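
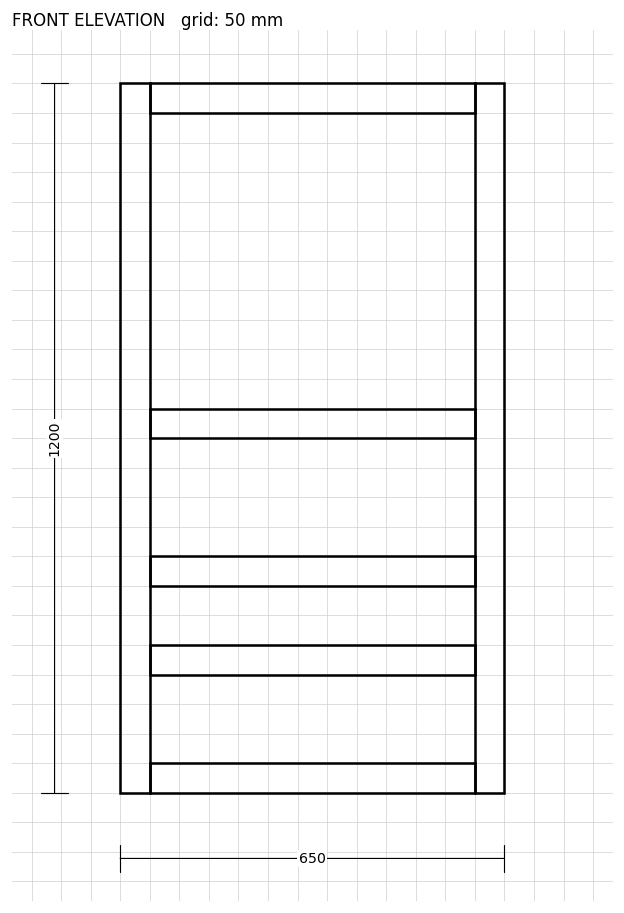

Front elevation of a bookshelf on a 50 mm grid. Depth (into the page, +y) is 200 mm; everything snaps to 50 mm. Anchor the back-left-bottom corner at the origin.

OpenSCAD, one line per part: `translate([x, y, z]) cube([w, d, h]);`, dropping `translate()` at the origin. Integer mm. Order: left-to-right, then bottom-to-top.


cube([50, 200, 1200]);
translate([50, 0, 0]) cube([550, 200, 50]);
translate([50, 0, 200]) cube([550, 200, 50]);
translate([50, 0, 350]) cube([550, 200, 50]);
translate([50, 0, 600]) cube([550, 200, 50]);
translate([50, 0, 1150]) cube([550, 200, 50]);
translate([600, 0, 0]) cube([50, 200, 1200]);


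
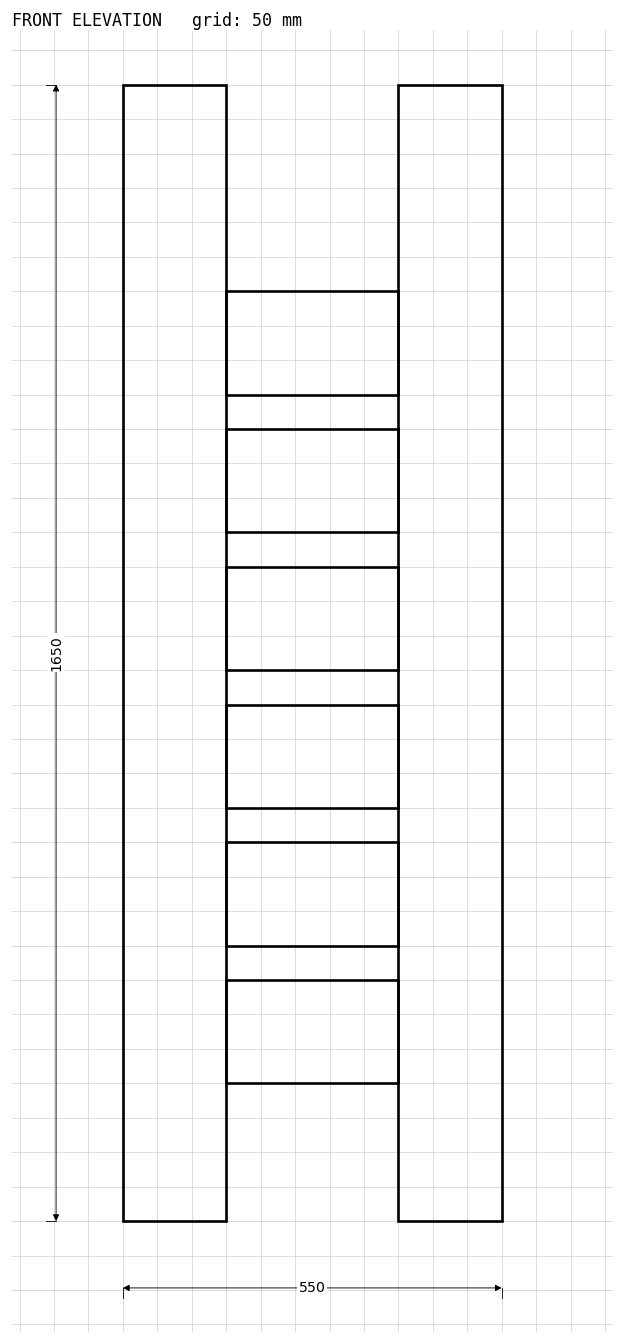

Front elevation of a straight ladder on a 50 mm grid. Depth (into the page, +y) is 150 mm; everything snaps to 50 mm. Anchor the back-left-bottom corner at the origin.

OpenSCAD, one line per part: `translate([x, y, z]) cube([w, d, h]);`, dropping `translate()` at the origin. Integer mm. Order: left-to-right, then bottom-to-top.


cube([150, 150, 1650]);
translate([150, 0, 200]) cube([250, 150, 150]);
translate([150, 0, 400]) cube([250, 150, 150]);
translate([150, 0, 600]) cube([250, 150, 150]);
translate([150, 0, 800]) cube([250, 150, 150]);
translate([150, 0, 1000]) cube([250, 150, 150]);
translate([150, 0, 1200]) cube([250, 150, 150]);
translate([400, 0, 0]) cube([150, 150, 1650]);


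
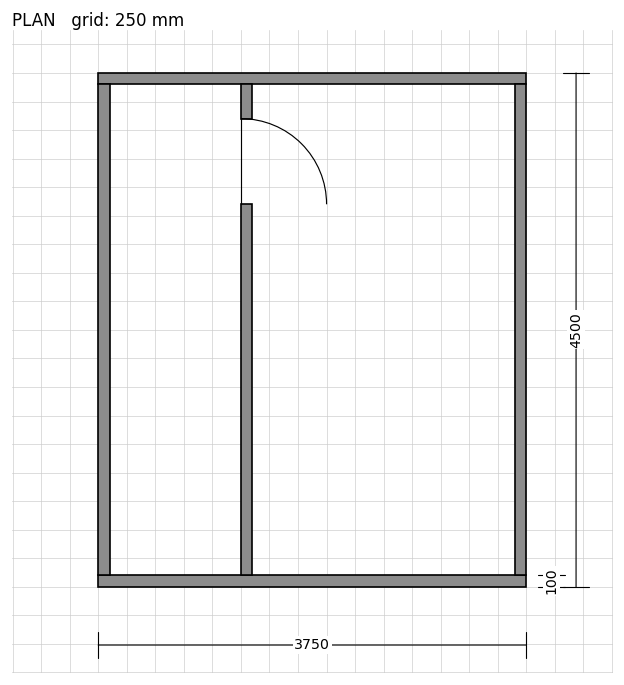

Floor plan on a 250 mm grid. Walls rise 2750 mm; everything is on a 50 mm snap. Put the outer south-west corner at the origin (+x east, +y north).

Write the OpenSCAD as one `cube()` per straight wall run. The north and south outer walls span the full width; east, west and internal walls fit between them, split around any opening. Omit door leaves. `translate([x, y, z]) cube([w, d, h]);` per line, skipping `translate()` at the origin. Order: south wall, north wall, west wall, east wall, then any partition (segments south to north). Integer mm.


cube([3750, 100, 2750]);
translate([0, 4400, 0]) cube([3750, 100, 2750]);
translate([0, 100, 0]) cube([100, 4300, 2750]);
translate([3650, 100, 0]) cube([100, 4300, 2750]);
translate([1250, 100, 0]) cube([100, 3250, 2750]);
translate([1250, 4100, 0]) cube([100, 300, 2750]);


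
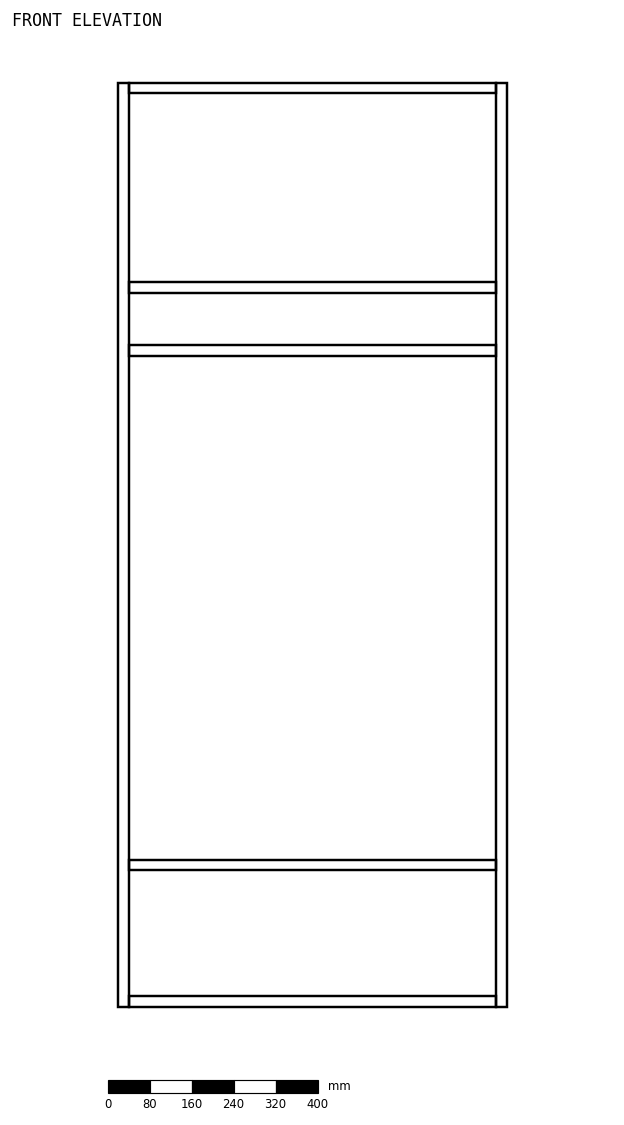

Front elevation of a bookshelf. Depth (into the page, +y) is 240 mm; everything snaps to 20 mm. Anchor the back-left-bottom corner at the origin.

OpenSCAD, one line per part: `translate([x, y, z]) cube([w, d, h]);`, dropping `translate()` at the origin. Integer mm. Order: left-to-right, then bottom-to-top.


cube([20, 240, 1760]);
translate([20, 0, 0]) cube([700, 240, 20]);
translate([20, 0, 260]) cube([700, 240, 20]);
translate([20, 0, 1240]) cube([700, 240, 20]);
translate([20, 0, 1360]) cube([700, 240, 20]);
translate([20, 0, 1740]) cube([700, 240, 20]);
translate([720, 0, 0]) cube([20, 240, 1760]);


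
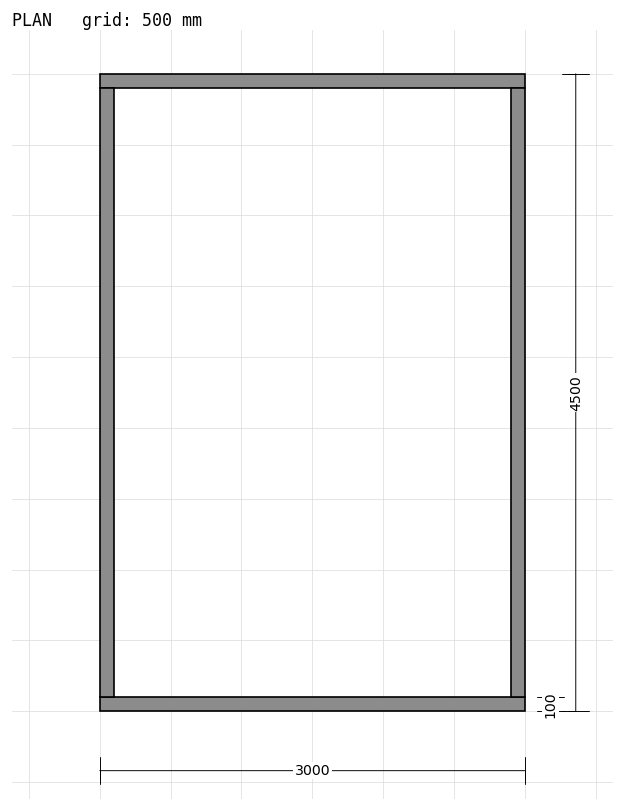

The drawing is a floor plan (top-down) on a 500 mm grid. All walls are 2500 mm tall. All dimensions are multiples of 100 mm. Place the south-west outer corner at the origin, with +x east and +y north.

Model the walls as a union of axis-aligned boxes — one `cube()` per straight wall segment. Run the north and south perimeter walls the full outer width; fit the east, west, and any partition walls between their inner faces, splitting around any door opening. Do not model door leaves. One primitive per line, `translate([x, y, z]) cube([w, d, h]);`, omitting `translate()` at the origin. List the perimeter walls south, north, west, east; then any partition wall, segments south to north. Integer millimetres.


cube([3000, 100, 2500]);
translate([0, 4400, 0]) cube([3000, 100, 2500]);
translate([0, 100, 0]) cube([100, 4300, 2500]);
translate([2900, 100, 0]) cube([100, 4300, 2500]);


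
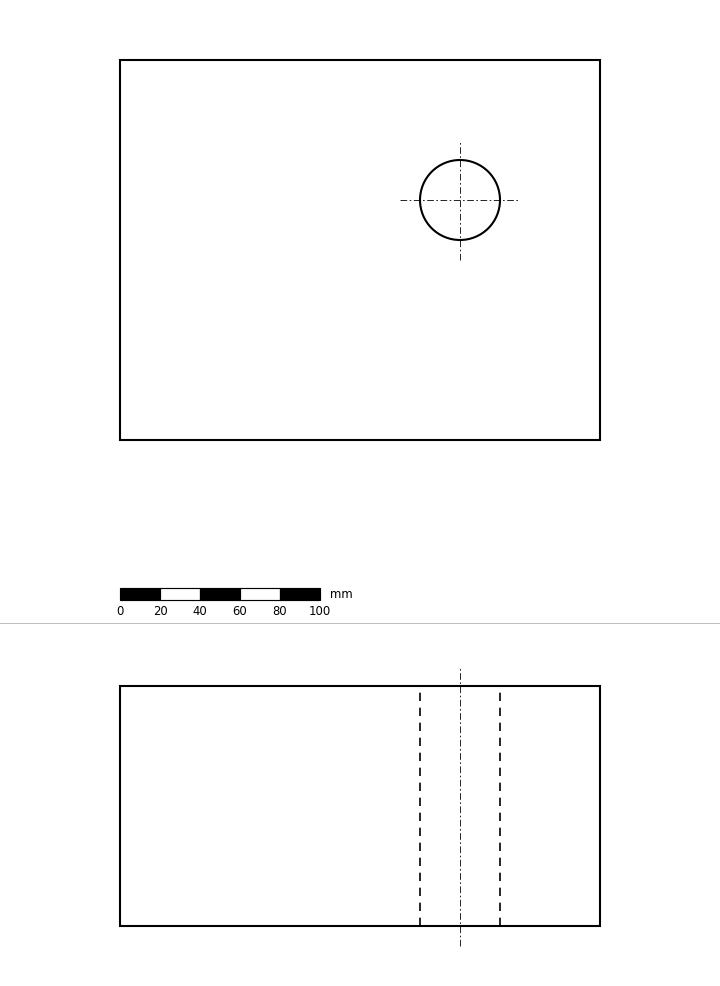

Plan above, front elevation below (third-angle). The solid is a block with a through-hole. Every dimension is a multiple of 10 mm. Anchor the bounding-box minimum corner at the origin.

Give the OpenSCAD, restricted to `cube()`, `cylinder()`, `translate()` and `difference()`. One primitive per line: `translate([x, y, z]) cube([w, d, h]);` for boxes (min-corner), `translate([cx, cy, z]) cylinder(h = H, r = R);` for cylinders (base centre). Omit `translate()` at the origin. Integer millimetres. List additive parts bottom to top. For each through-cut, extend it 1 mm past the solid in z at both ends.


difference() {
  cube([240, 190, 120]);
  translate([170, 120, -1]) cylinder(h = 122, r = 20);
}


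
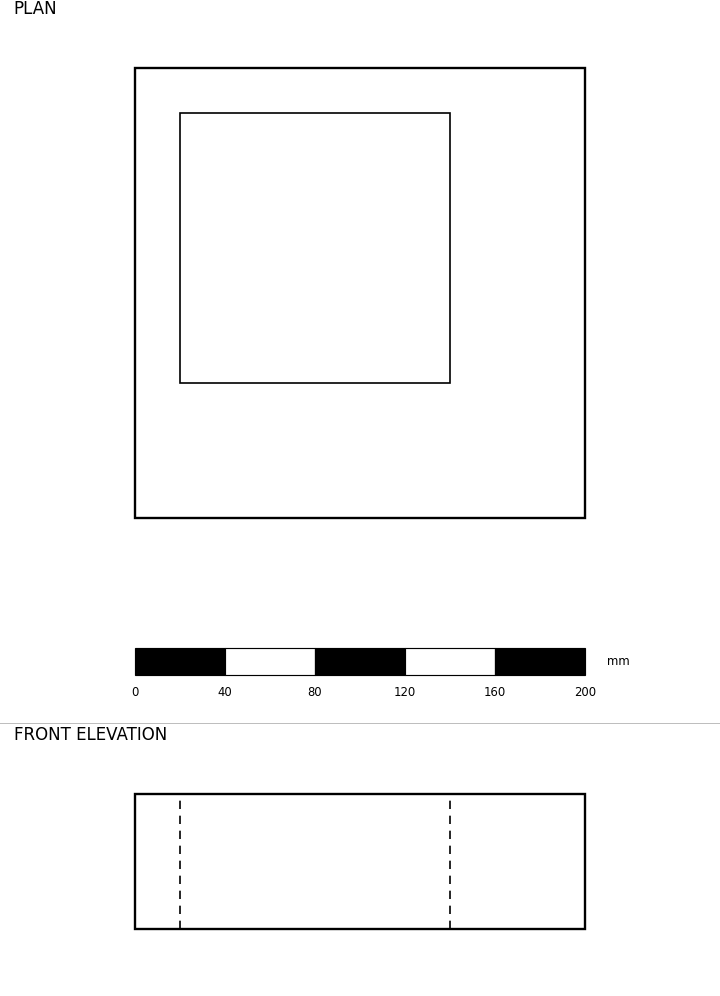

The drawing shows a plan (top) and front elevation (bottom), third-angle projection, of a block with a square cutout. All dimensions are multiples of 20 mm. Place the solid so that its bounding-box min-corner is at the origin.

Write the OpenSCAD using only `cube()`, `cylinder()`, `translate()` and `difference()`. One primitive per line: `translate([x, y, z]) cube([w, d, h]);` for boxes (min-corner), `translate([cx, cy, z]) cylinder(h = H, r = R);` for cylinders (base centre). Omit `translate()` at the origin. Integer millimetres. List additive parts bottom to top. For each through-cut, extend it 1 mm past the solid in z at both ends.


difference() {
  cube([200, 200, 60]);
  translate([20, 60, -1]) cube([120, 120, 62]);
}


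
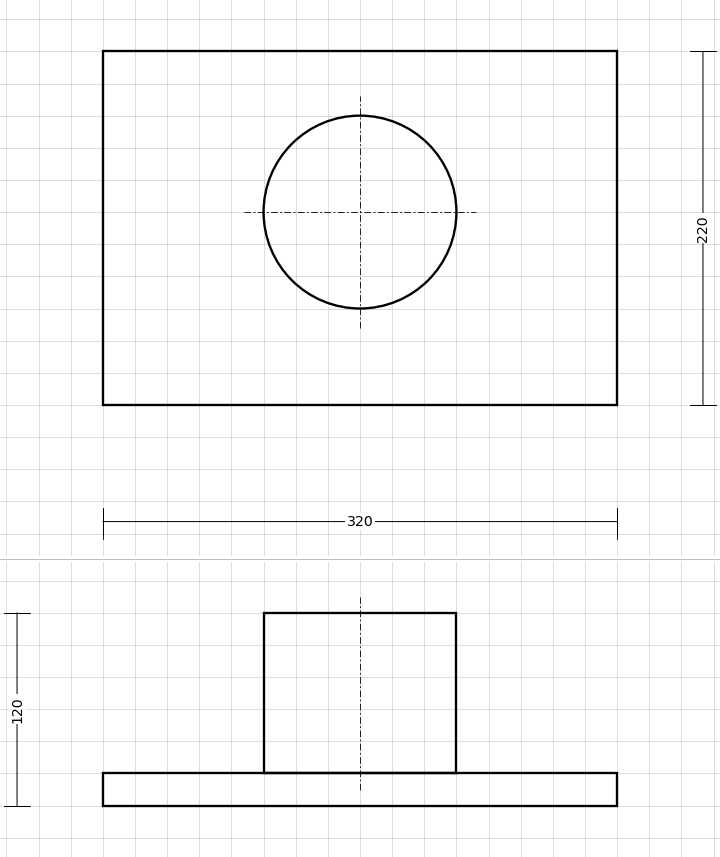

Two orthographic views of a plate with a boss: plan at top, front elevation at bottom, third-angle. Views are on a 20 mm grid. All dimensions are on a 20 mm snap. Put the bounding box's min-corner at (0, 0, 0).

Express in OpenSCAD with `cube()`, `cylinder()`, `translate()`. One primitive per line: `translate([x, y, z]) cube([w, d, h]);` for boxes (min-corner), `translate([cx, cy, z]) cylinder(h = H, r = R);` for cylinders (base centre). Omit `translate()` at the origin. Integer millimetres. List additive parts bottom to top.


cube([320, 220, 20]);
translate([160, 120, 20]) cylinder(h = 100, r = 60);


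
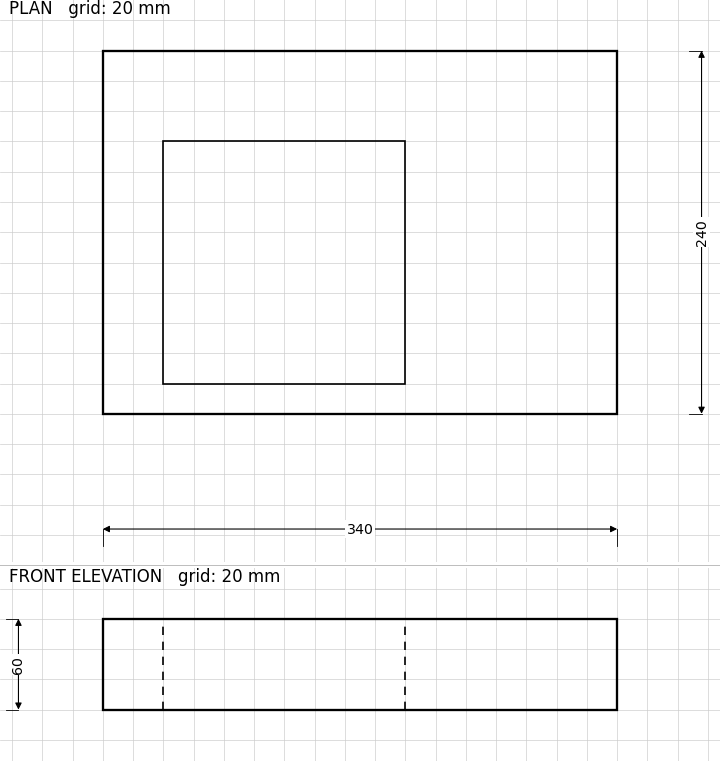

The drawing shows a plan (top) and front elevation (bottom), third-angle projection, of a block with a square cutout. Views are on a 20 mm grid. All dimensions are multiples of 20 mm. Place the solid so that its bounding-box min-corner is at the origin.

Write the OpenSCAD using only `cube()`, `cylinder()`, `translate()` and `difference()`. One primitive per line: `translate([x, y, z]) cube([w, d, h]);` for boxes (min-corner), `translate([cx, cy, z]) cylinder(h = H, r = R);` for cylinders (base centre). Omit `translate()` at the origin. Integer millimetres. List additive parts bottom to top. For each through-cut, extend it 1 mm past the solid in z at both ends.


difference() {
  cube([340, 240, 60]);
  translate([40, 20, -1]) cube([160, 160, 62]);
}


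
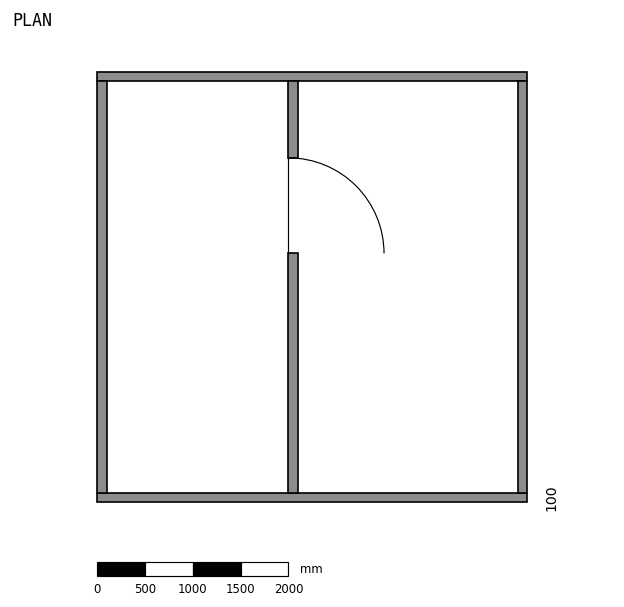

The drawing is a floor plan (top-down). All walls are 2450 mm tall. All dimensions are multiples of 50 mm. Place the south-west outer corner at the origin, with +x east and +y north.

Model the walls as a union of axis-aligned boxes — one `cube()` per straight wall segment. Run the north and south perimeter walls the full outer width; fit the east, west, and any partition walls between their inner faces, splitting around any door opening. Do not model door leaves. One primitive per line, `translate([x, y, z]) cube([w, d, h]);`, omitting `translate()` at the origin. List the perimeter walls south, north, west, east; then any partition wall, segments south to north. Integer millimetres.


cube([4500, 100, 2450]);
translate([0, 4400, 0]) cube([4500, 100, 2450]);
translate([0, 100, 0]) cube([100, 4300, 2450]);
translate([4400, 100, 0]) cube([100, 4300, 2450]);
translate([2000, 100, 0]) cube([100, 2500, 2450]);
translate([2000, 3600, 0]) cube([100, 800, 2450]);


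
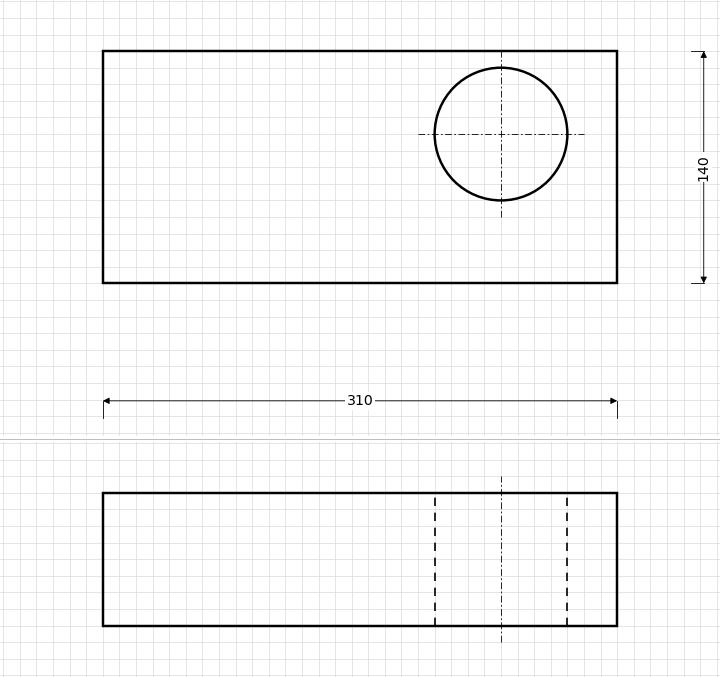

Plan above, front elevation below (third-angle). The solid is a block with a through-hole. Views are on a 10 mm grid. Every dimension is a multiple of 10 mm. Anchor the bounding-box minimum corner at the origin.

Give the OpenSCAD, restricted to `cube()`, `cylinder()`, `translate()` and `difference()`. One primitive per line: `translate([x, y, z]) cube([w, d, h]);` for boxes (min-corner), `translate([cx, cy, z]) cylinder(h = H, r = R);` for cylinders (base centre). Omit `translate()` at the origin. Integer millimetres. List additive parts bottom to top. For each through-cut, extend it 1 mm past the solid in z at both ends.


difference() {
  cube([310, 140, 80]);
  translate([240, 90, -1]) cylinder(h = 82, r = 40);
}


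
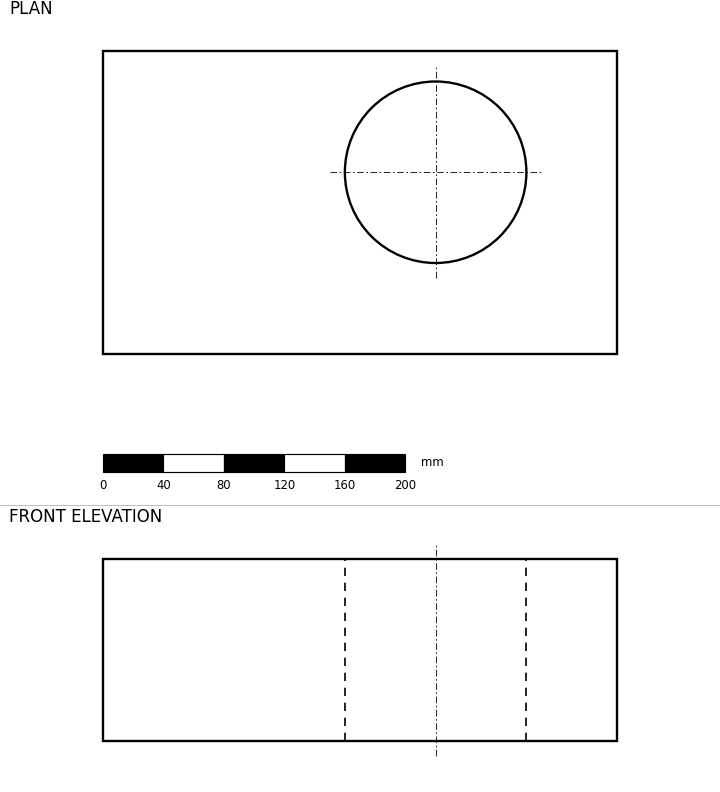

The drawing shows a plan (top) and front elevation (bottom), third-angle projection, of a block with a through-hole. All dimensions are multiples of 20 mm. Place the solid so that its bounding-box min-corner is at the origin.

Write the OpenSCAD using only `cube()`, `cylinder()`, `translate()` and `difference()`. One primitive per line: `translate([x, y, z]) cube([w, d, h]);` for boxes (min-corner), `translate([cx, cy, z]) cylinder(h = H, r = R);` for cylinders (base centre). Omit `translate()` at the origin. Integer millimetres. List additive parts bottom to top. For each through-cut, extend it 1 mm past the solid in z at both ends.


difference() {
  cube([340, 200, 120]);
  translate([220, 120, -1]) cylinder(h = 122, r = 60);
}


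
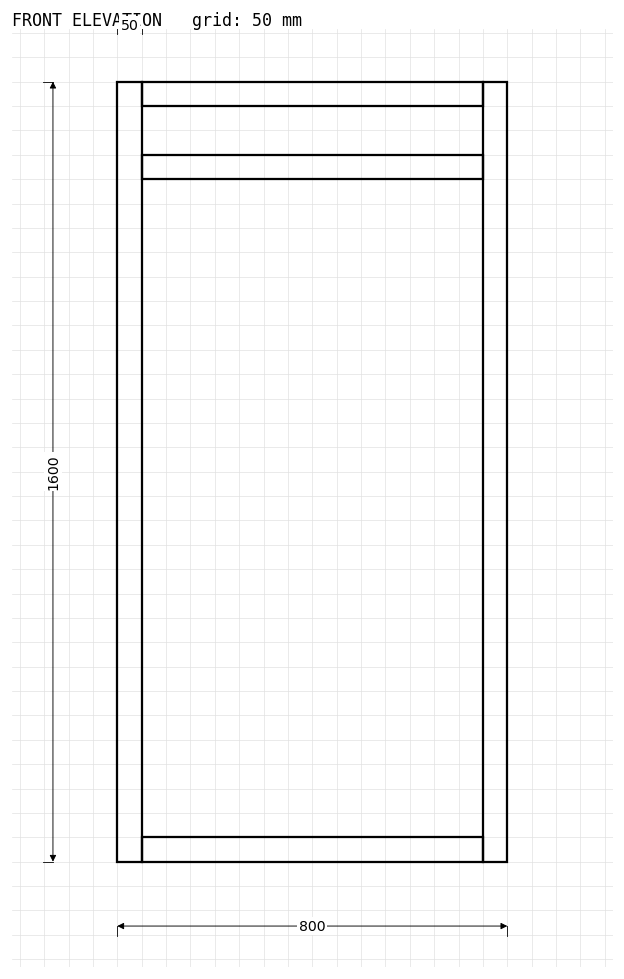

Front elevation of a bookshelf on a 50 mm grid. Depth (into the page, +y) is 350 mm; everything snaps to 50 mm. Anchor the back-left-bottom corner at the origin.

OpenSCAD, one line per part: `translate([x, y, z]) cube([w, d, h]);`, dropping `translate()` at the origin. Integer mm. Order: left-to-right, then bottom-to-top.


cube([50, 350, 1600]);
translate([50, 0, 0]) cube([700, 350, 50]);
translate([50, 0, 1400]) cube([700, 350, 50]);
translate([50, 0, 1550]) cube([700, 350, 50]);
translate([750, 0, 0]) cube([50, 350, 1600]);


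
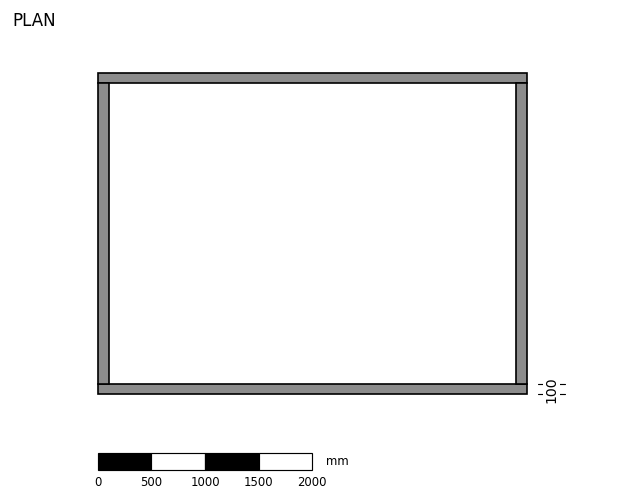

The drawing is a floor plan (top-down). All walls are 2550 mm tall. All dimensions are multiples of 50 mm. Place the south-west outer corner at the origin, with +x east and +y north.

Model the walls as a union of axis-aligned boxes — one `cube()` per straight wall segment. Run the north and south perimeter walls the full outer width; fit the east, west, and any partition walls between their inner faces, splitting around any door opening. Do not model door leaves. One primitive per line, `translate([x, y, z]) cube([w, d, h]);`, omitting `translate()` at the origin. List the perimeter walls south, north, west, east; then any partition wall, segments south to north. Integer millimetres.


cube([4000, 100, 2550]);
translate([0, 2900, 0]) cube([4000, 100, 2550]);
translate([0, 100, 0]) cube([100, 2800, 2550]);
translate([3900, 100, 0]) cube([100, 2800, 2550]);


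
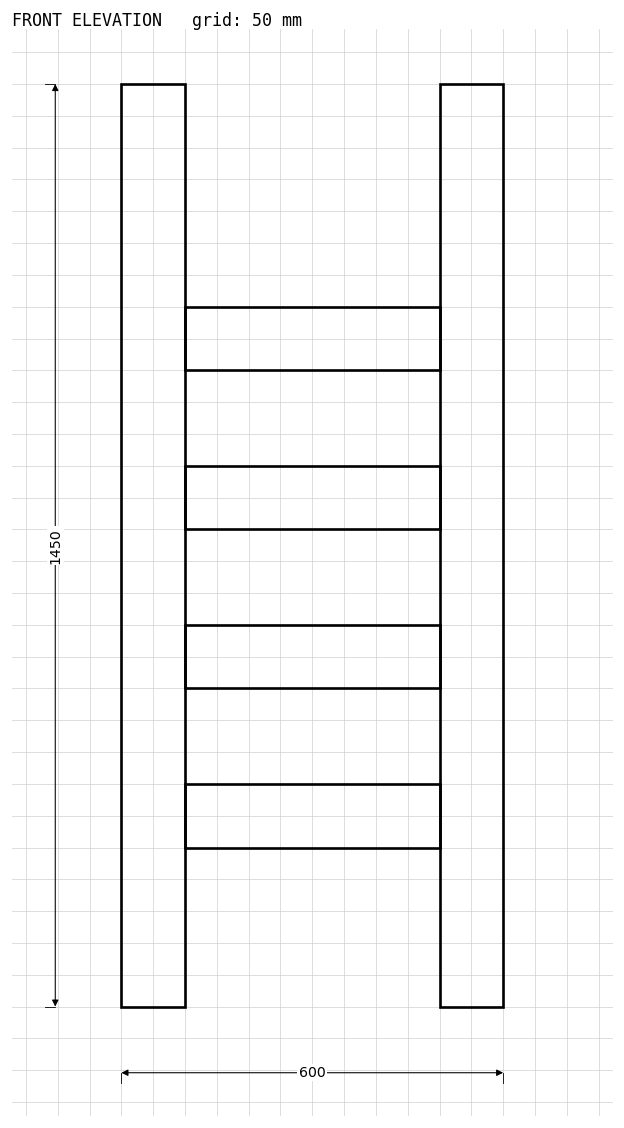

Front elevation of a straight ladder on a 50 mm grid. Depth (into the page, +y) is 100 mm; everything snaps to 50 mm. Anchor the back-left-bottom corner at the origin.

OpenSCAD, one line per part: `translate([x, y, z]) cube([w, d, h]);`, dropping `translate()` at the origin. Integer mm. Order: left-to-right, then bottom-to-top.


cube([100, 100, 1450]);
translate([100, 0, 250]) cube([400, 100, 100]);
translate([100, 0, 500]) cube([400, 100, 100]);
translate([100, 0, 750]) cube([400, 100, 100]);
translate([100, 0, 1000]) cube([400, 100, 100]);
translate([500, 0, 0]) cube([100, 100, 1450]);


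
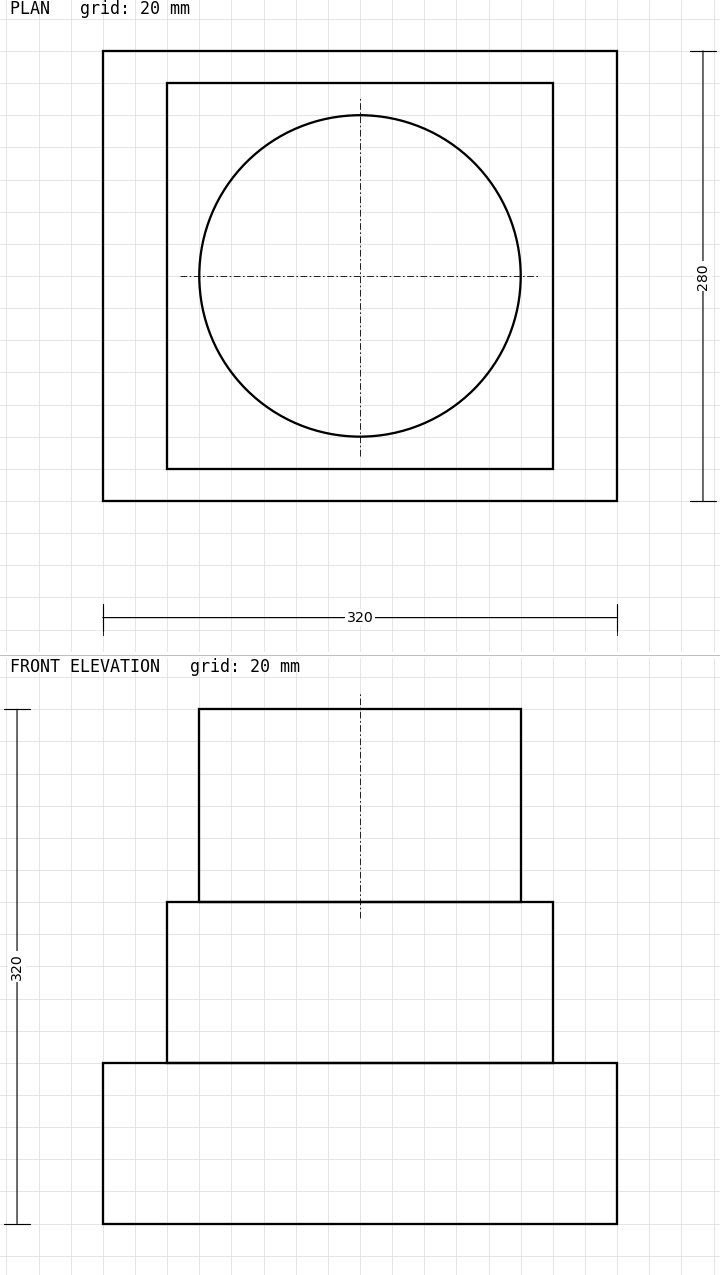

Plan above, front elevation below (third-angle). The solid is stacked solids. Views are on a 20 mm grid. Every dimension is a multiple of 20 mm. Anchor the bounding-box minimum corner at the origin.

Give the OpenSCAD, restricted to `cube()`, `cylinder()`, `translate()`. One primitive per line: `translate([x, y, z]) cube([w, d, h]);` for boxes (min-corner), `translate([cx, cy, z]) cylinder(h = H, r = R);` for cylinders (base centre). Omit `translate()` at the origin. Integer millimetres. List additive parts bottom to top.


cube([320, 280, 100]);
translate([40, 20, 100]) cube([240, 240, 100]);
translate([160, 140, 200]) cylinder(h = 120, r = 100);


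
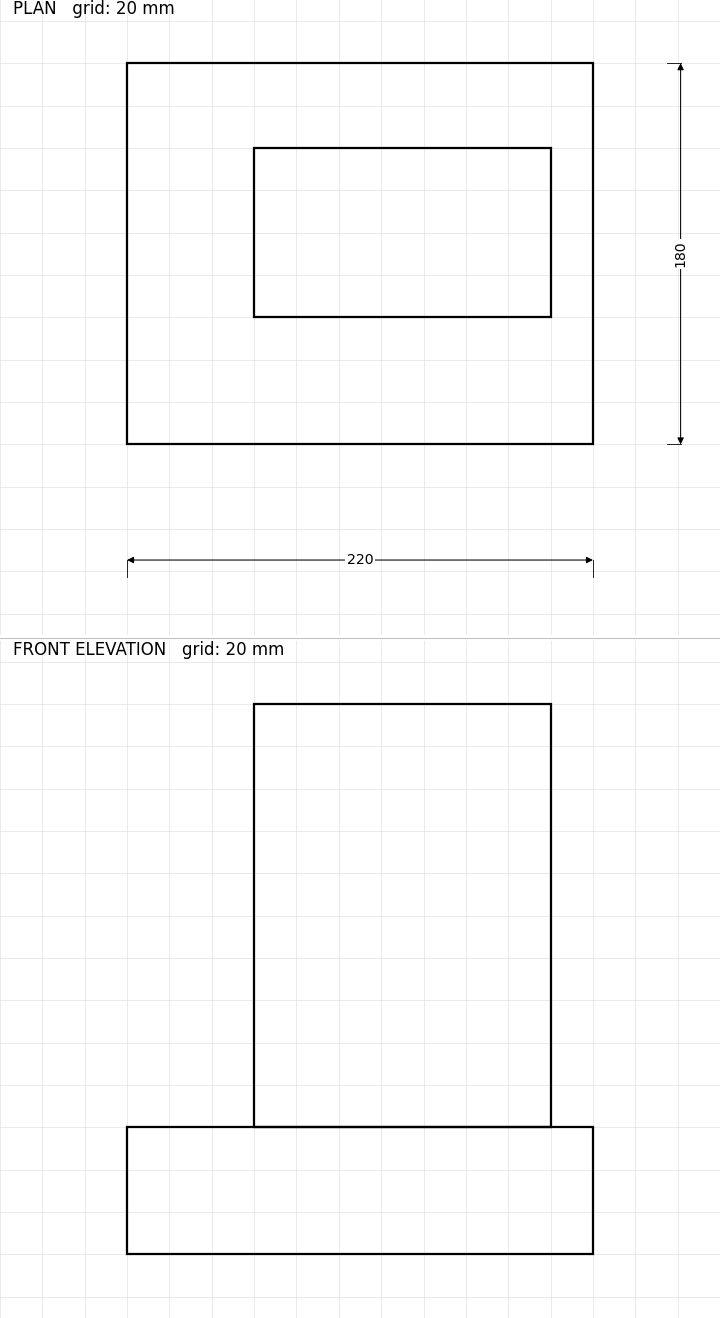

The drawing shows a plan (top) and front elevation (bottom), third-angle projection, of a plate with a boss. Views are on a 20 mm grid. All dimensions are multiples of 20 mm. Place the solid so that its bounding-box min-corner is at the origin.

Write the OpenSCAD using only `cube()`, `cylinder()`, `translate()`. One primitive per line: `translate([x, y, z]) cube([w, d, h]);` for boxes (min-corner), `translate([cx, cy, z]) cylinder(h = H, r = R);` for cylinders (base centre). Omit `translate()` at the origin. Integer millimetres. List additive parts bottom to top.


cube([220, 180, 60]);
translate([60, 60, 60]) cube([140, 80, 200]);


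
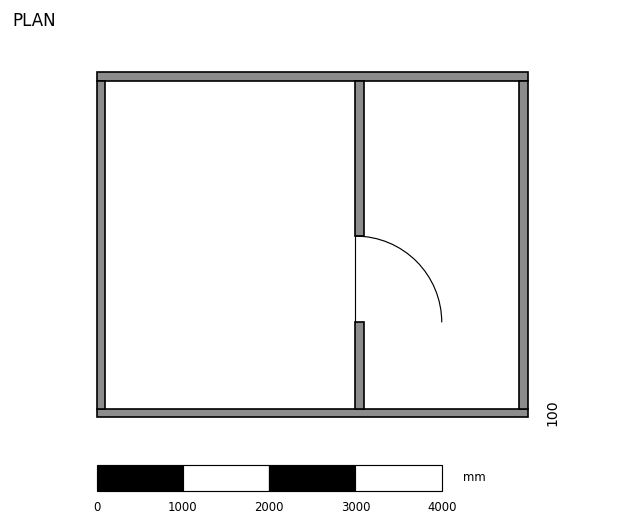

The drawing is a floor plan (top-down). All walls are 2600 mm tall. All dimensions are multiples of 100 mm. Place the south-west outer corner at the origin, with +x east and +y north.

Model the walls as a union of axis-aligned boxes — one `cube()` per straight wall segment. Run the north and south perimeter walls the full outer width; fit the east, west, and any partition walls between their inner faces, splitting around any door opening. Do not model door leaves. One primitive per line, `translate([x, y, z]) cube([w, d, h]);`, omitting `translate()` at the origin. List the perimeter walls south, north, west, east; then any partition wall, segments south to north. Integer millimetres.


cube([5000, 100, 2600]);
translate([0, 3900, 0]) cube([5000, 100, 2600]);
translate([0, 100, 0]) cube([100, 3800, 2600]);
translate([4900, 100, 0]) cube([100, 3800, 2600]);
translate([3000, 100, 0]) cube([100, 1000, 2600]);
translate([3000, 2100, 0]) cube([100, 1800, 2600]);


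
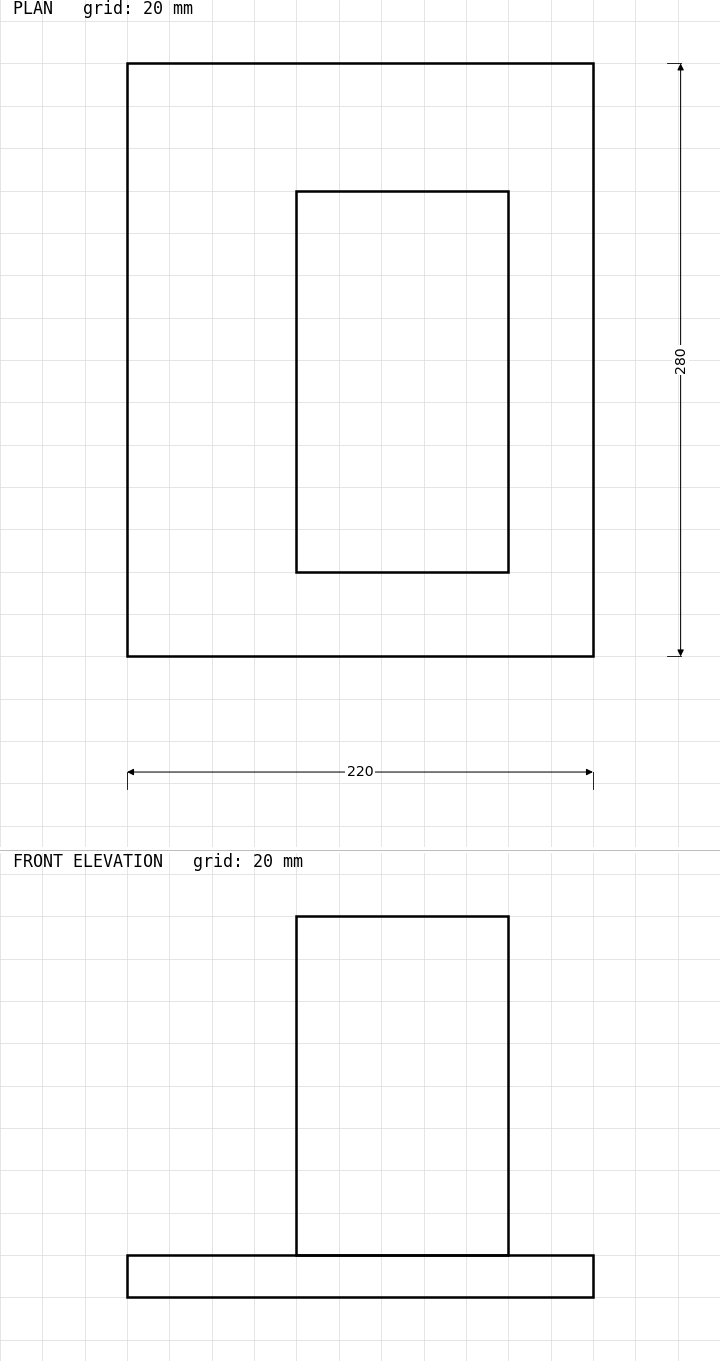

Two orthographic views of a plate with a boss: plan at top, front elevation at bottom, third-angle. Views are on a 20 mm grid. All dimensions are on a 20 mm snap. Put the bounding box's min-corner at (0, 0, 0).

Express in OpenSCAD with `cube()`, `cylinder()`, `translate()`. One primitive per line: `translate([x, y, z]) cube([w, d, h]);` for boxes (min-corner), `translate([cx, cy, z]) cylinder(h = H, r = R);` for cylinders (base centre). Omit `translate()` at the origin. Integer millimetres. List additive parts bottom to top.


cube([220, 280, 20]);
translate([80, 40, 20]) cube([100, 180, 160]);


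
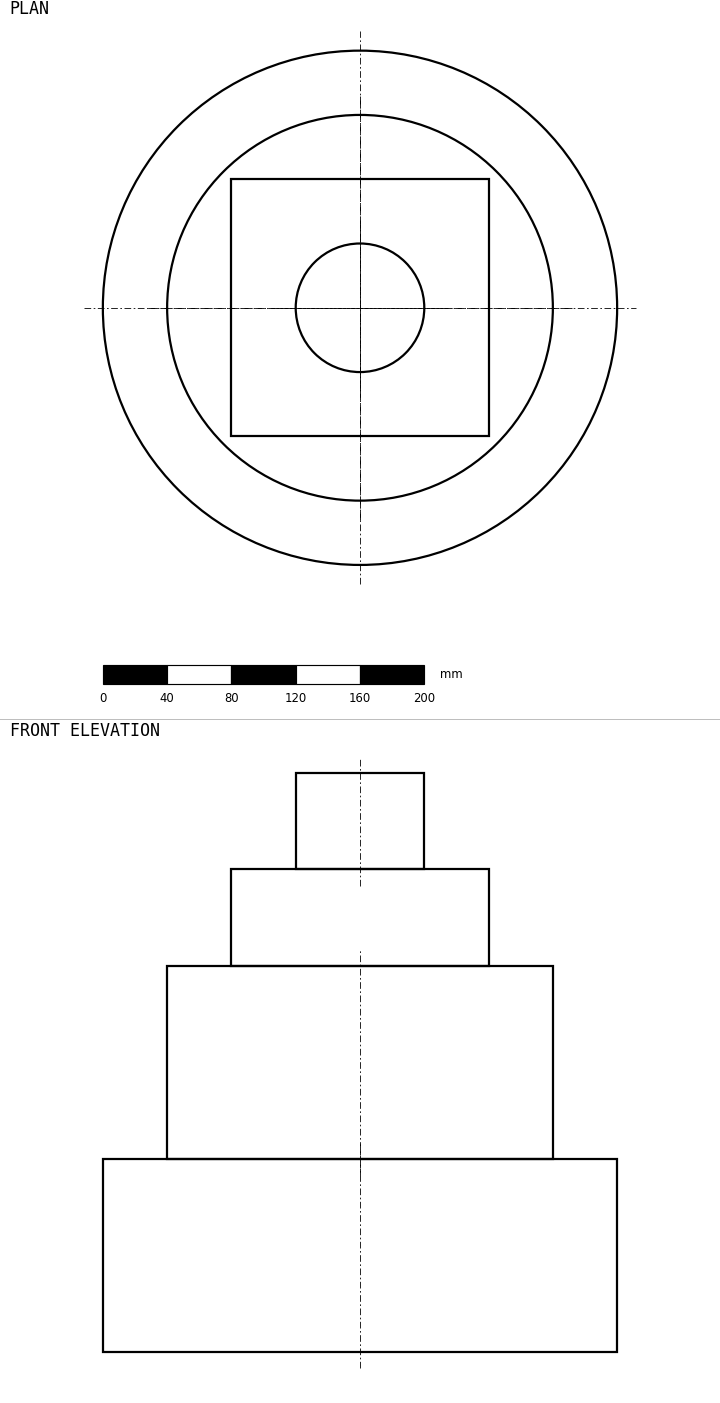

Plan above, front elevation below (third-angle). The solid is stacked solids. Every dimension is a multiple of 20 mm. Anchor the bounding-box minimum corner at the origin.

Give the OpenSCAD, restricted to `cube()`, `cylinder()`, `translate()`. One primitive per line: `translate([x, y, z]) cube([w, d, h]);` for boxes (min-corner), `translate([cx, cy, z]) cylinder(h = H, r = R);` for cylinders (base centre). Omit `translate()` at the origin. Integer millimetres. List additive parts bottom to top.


translate([160, 160, 0]) cylinder(h = 120, r = 160);
translate([160, 160, 120]) cylinder(h = 120, r = 120);
translate([80, 80, 240]) cube([160, 160, 60]);
translate([160, 160, 300]) cylinder(h = 60, r = 40);


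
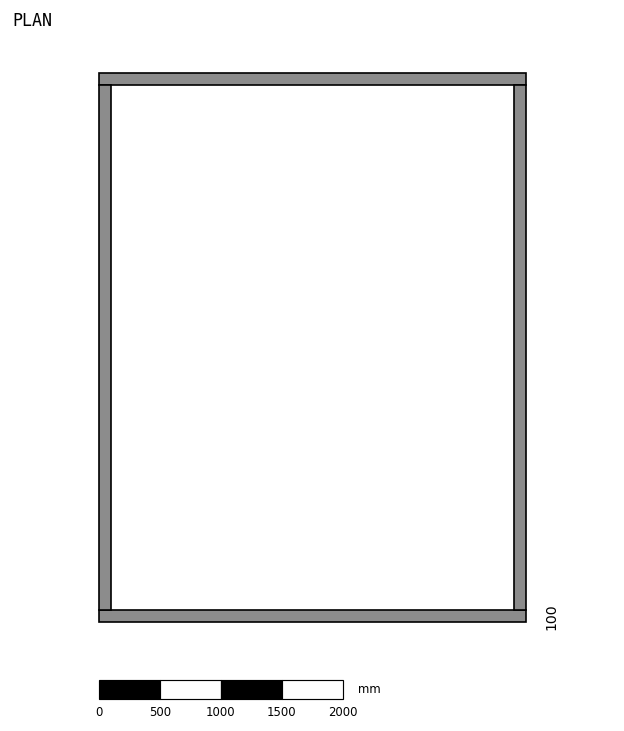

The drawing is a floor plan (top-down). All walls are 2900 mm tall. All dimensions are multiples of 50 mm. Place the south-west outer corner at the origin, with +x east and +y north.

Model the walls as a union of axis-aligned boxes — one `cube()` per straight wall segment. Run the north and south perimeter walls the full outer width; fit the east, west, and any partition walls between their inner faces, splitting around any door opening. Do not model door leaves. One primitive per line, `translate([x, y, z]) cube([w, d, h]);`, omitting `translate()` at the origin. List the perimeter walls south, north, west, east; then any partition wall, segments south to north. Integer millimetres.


cube([3500, 100, 2900]);
translate([0, 4400, 0]) cube([3500, 100, 2900]);
translate([0, 100, 0]) cube([100, 4300, 2900]);
translate([3400, 100, 0]) cube([100, 4300, 2900]);


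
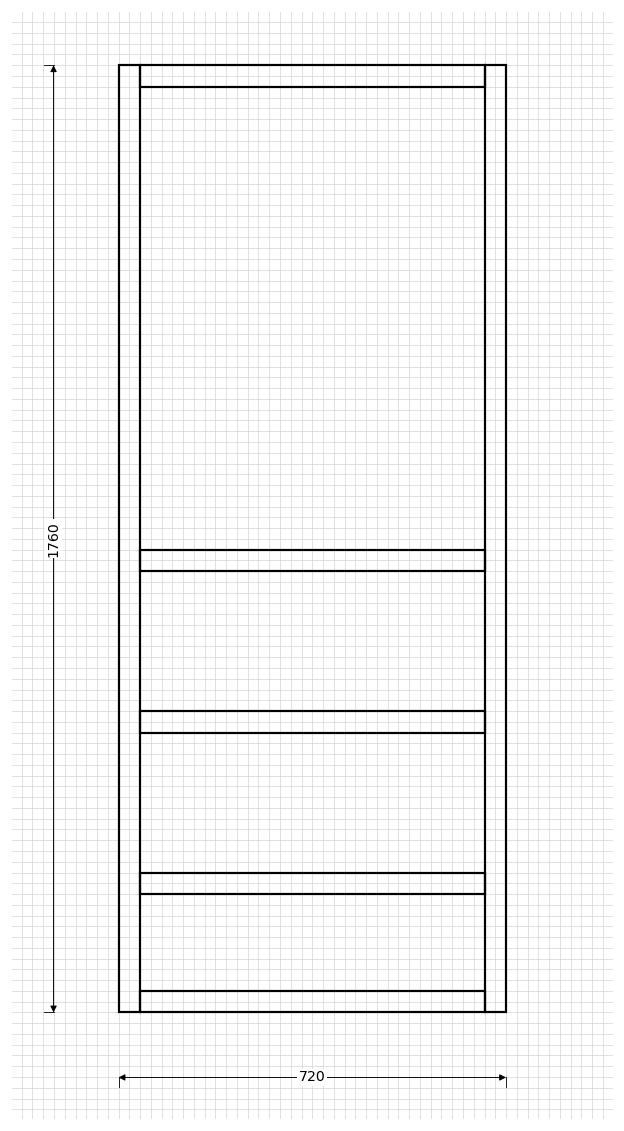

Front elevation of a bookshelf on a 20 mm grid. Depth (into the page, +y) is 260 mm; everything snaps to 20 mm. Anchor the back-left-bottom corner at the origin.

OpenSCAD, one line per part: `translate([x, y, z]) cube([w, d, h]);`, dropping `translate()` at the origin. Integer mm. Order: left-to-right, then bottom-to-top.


cube([40, 260, 1760]);
translate([40, 0, 0]) cube([640, 260, 40]);
translate([40, 0, 220]) cube([640, 260, 40]);
translate([40, 0, 520]) cube([640, 260, 40]);
translate([40, 0, 820]) cube([640, 260, 40]);
translate([40, 0, 1720]) cube([640, 260, 40]);
translate([680, 0, 0]) cube([40, 260, 1760]);


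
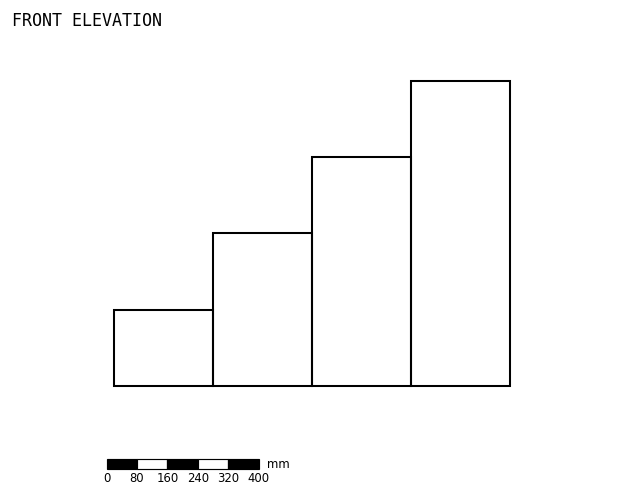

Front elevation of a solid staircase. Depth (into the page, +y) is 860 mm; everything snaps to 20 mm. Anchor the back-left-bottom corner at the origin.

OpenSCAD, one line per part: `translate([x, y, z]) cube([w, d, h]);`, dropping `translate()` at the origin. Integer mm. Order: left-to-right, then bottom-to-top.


cube([260, 860, 200]);
translate([260, 0, 0]) cube([260, 860, 400]);
translate([520, 0, 0]) cube([260, 860, 600]);
translate([780, 0, 0]) cube([260, 860, 800]);


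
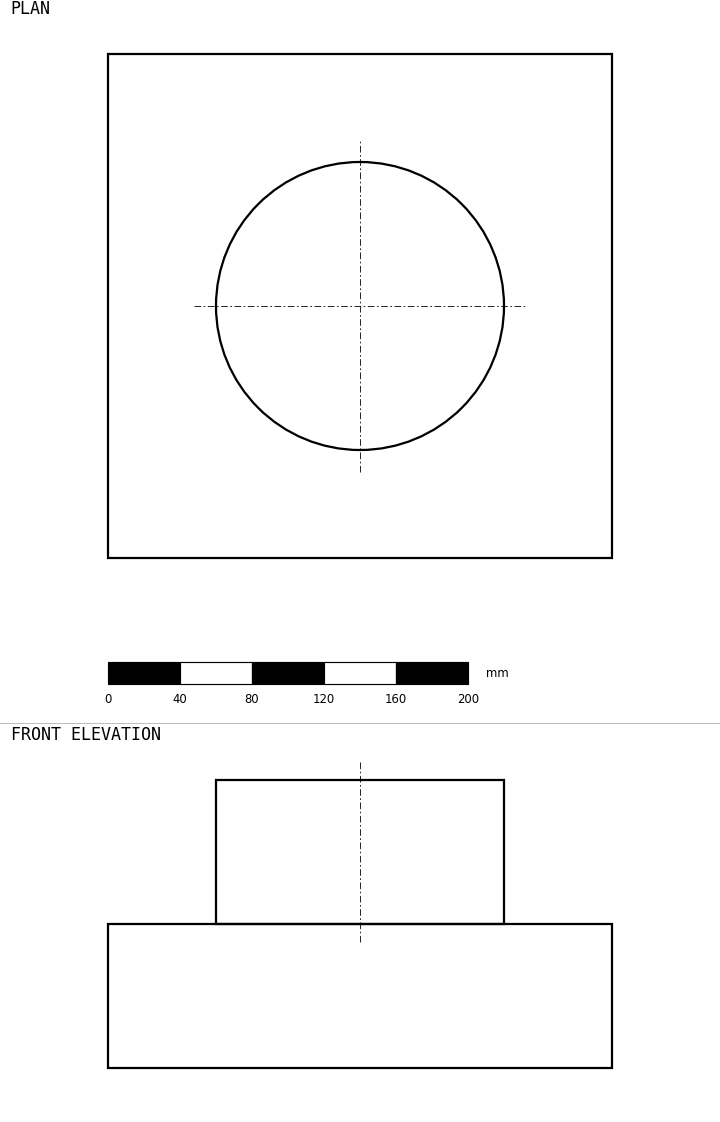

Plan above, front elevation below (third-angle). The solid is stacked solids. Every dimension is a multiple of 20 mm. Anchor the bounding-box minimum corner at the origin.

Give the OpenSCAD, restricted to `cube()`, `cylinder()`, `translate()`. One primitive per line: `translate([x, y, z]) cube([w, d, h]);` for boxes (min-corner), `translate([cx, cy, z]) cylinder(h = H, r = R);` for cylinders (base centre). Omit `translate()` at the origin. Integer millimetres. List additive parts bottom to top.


cube([280, 280, 80]);
translate([140, 140, 80]) cylinder(h = 80, r = 80);


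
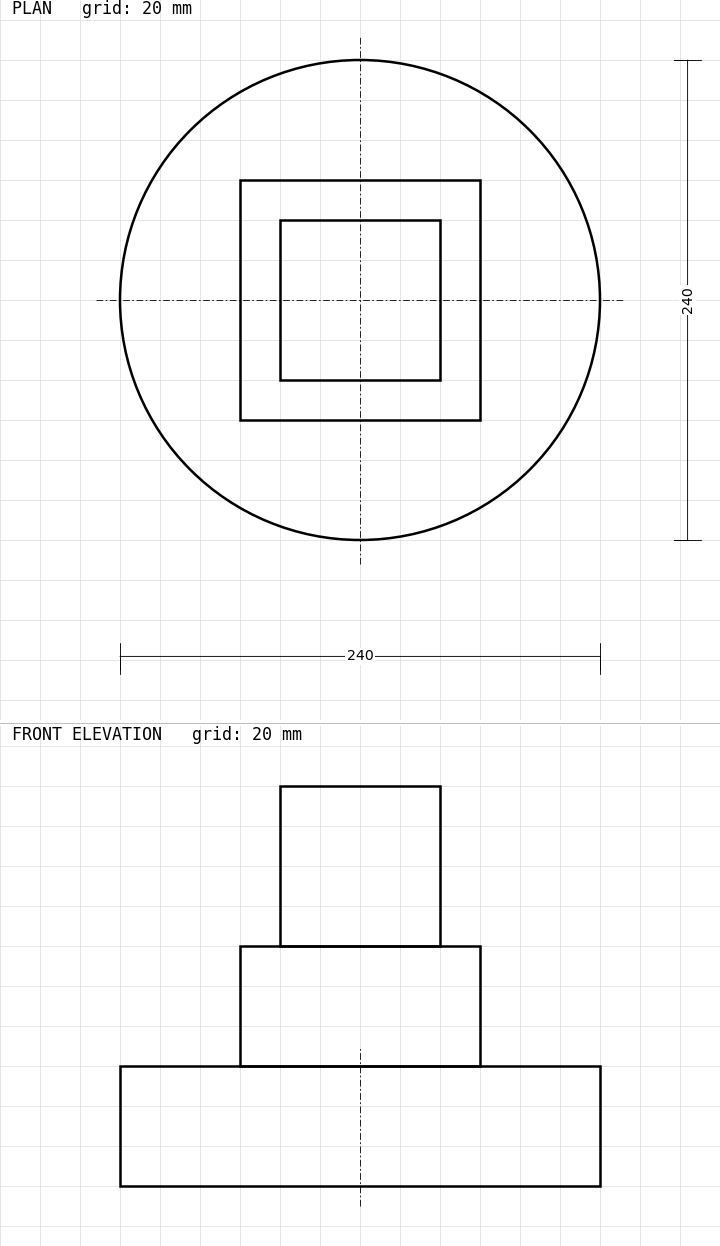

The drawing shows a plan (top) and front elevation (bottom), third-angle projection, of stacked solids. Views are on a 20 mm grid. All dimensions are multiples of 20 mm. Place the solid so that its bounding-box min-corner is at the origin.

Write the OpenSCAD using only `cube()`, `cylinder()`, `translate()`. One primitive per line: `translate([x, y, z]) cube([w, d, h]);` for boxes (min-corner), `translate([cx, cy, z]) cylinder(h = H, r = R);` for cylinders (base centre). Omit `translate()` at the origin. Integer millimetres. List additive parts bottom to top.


translate([120, 120, 0]) cylinder(h = 60, r = 120);
translate([60, 60, 60]) cube([120, 120, 60]);
translate([80, 80, 120]) cube([80, 80, 80]);


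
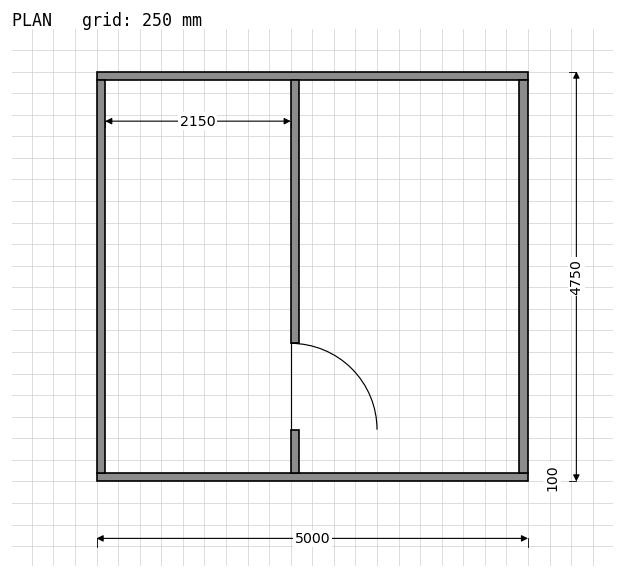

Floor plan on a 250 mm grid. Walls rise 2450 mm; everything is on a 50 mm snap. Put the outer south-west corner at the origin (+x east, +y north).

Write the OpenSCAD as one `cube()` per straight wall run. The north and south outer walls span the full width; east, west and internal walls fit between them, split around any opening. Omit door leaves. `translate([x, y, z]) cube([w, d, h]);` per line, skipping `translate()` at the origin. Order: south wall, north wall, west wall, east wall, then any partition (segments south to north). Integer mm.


cube([5000, 100, 2450]);
translate([0, 4650, 0]) cube([5000, 100, 2450]);
translate([0, 100, 0]) cube([100, 4550, 2450]);
translate([4900, 100, 0]) cube([100, 4550, 2450]);
translate([2250, 100, 0]) cube([100, 500, 2450]);
translate([2250, 1600, 0]) cube([100, 3050, 2450]);


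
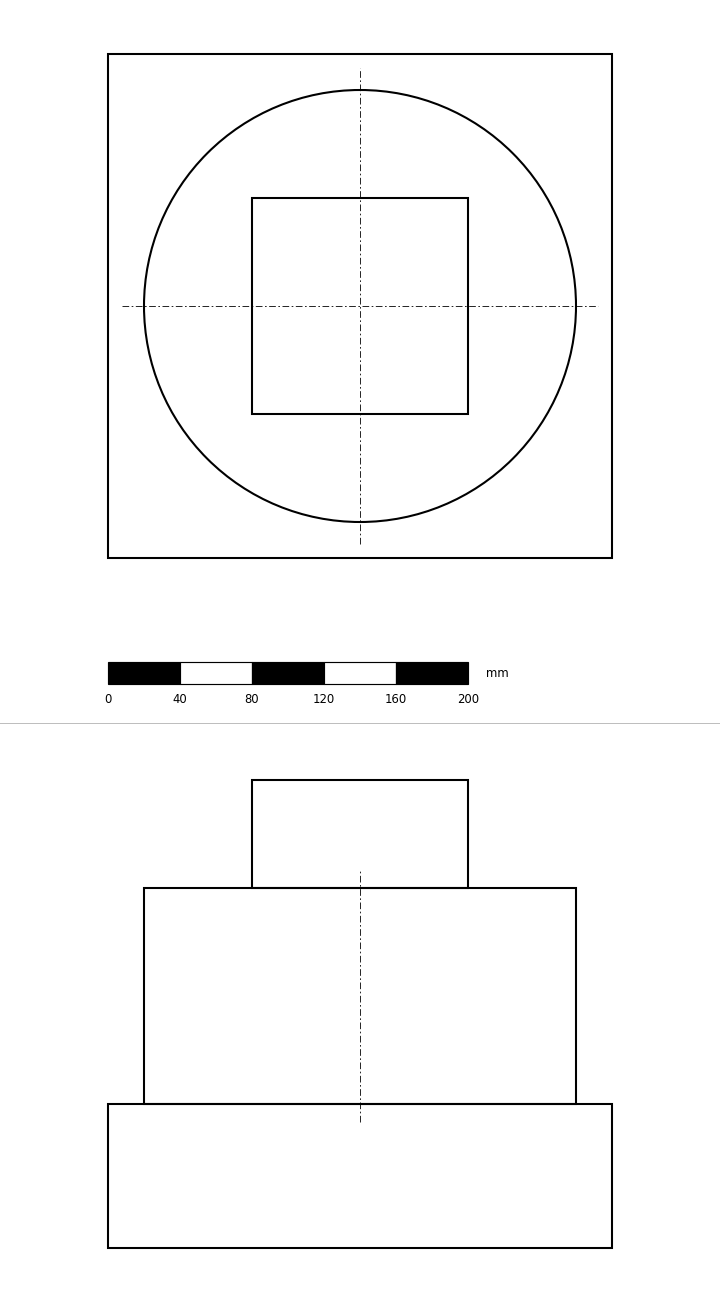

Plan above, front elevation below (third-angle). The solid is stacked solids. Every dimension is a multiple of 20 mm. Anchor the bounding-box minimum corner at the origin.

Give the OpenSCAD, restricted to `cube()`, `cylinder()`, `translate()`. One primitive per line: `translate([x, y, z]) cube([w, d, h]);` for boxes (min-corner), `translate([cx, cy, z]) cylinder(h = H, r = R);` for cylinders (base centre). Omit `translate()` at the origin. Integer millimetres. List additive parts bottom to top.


cube([280, 280, 80]);
translate([140, 140, 80]) cylinder(h = 120, r = 120);
translate([80, 80, 200]) cube([120, 120, 60]);


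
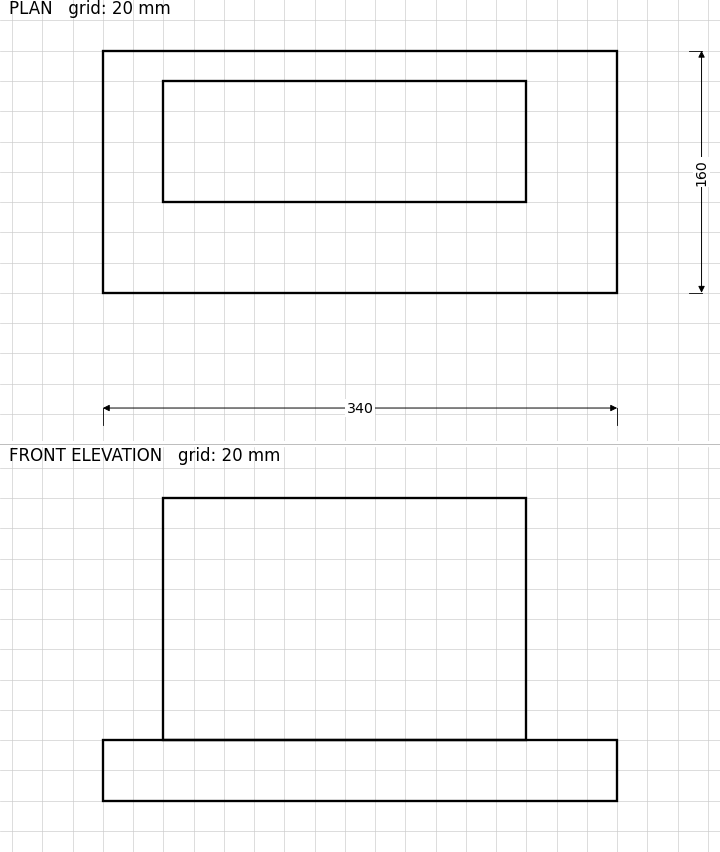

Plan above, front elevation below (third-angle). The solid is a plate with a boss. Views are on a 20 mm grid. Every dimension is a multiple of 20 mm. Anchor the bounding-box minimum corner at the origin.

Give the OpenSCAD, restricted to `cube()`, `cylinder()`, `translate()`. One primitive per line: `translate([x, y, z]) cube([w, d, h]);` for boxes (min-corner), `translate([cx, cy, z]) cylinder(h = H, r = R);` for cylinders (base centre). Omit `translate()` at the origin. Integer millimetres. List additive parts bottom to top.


cube([340, 160, 40]);
translate([40, 60, 40]) cube([240, 80, 160]);


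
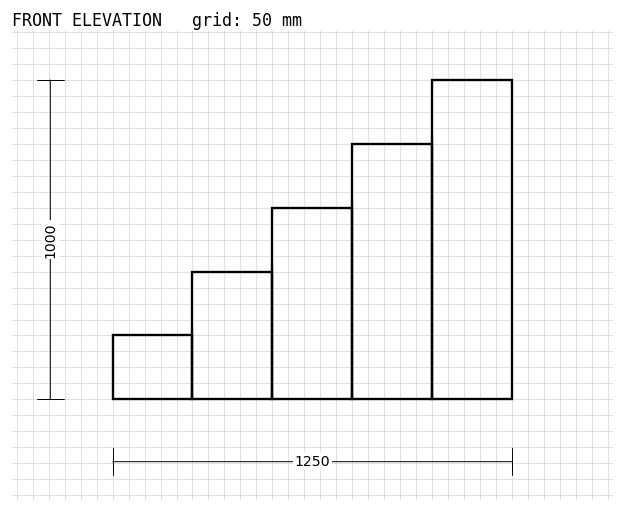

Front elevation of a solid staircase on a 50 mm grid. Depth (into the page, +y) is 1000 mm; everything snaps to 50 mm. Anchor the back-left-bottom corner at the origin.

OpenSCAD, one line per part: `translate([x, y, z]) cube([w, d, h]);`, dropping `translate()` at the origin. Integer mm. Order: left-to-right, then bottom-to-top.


cube([250, 1000, 200]);
translate([250, 0, 0]) cube([250, 1000, 400]);
translate([500, 0, 0]) cube([250, 1000, 600]);
translate([750, 0, 0]) cube([250, 1000, 800]);
translate([1000, 0, 0]) cube([250, 1000, 1000]);


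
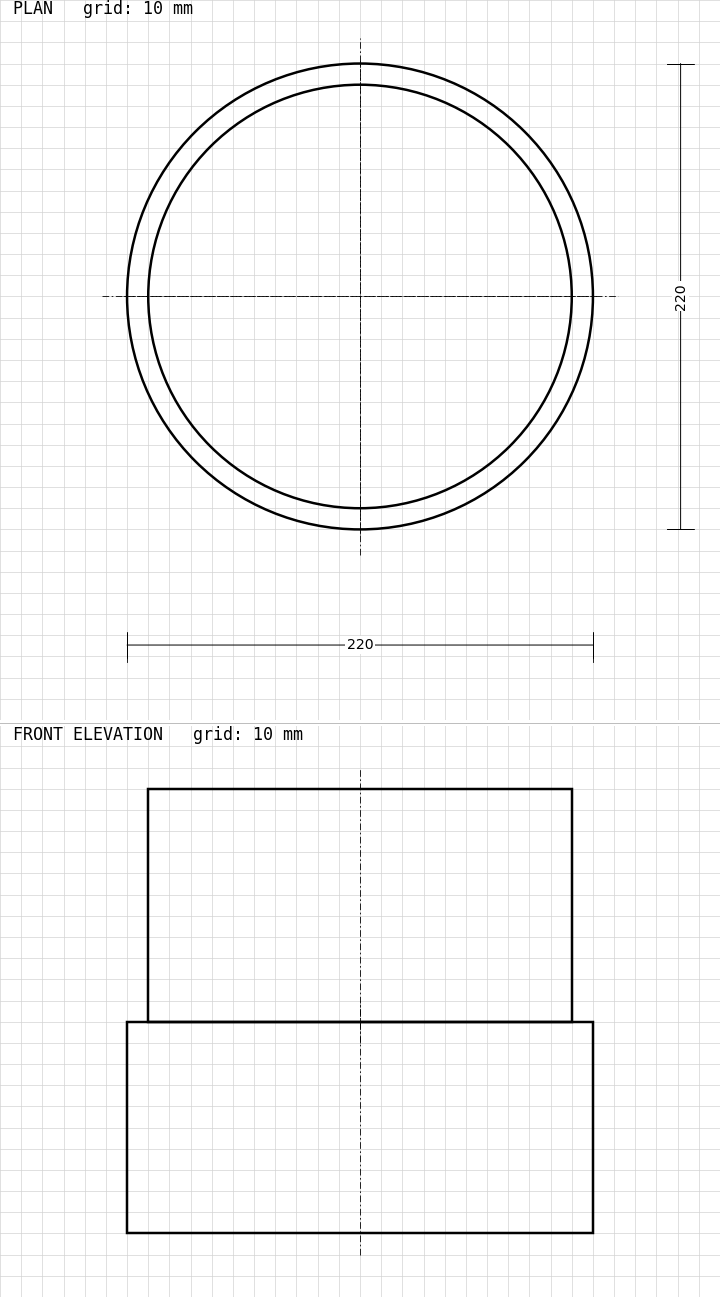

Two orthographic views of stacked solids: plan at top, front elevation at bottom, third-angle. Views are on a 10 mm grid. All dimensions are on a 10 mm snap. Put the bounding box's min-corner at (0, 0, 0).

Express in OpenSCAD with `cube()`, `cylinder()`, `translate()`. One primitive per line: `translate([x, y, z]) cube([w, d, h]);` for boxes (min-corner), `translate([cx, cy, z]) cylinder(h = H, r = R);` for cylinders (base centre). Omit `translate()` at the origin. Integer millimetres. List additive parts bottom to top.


translate([110, 110, 0]) cylinder(h = 100, r = 110);
translate([110, 110, 100]) cylinder(h = 110, r = 100);


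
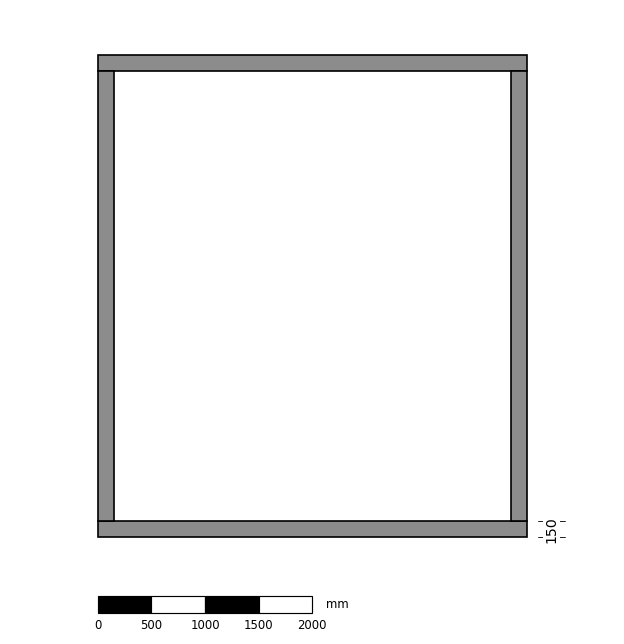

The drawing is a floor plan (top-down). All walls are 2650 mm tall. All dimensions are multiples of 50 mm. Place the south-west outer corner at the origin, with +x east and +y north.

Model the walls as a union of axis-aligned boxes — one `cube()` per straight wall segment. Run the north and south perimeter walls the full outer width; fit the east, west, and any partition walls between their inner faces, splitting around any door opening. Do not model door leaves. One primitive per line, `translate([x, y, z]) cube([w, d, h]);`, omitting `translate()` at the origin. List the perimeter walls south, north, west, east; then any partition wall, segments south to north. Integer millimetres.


cube([4000, 150, 2650]);
translate([0, 4350, 0]) cube([4000, 150, 2650]);
translate([0, 150, 0]) cube([150, 4200, 2650]);
translate([3850, 150, 0]) cube([150, 4200, 2650]);


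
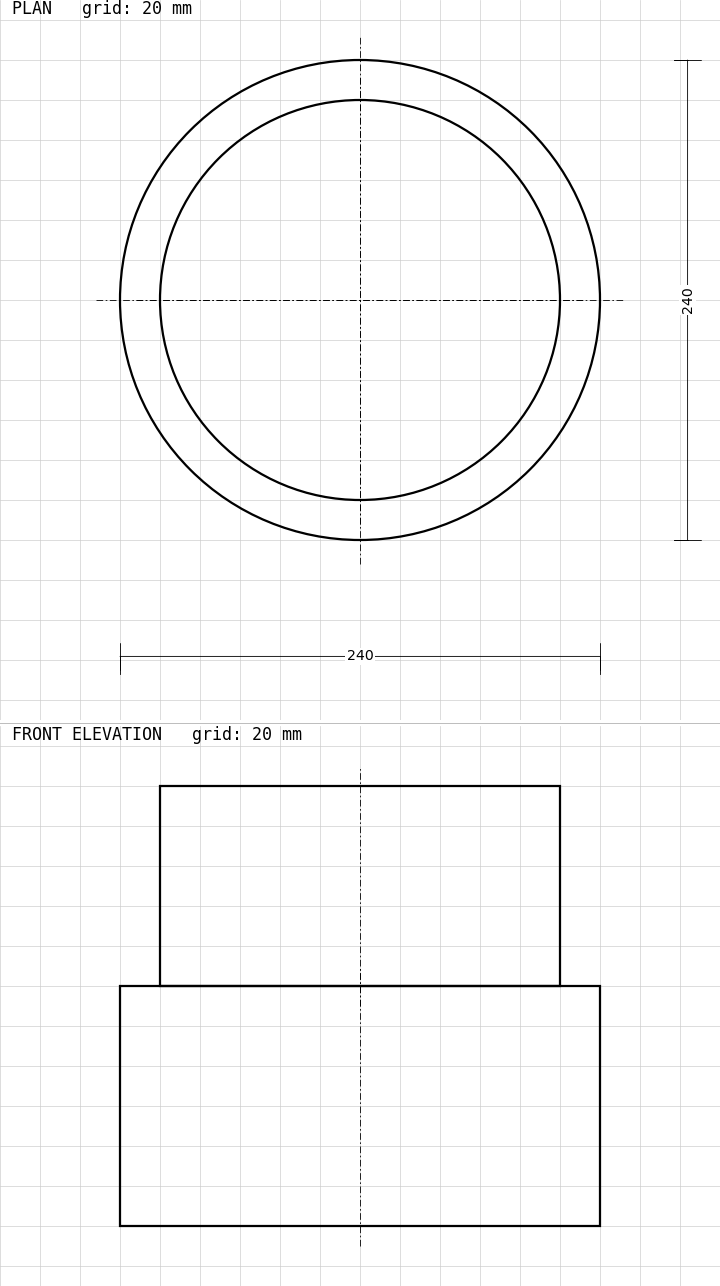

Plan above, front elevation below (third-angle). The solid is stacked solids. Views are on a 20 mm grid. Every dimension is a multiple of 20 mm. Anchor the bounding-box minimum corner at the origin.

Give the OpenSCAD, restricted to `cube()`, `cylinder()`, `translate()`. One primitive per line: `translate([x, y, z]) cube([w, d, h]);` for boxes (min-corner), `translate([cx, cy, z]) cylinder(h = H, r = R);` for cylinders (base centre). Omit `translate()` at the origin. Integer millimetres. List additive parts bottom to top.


translate([120, 120, 0]) cylinder(h = 120, r = 120);
translate([120, 120, 120]) cylinder(h = 100, r = 100);


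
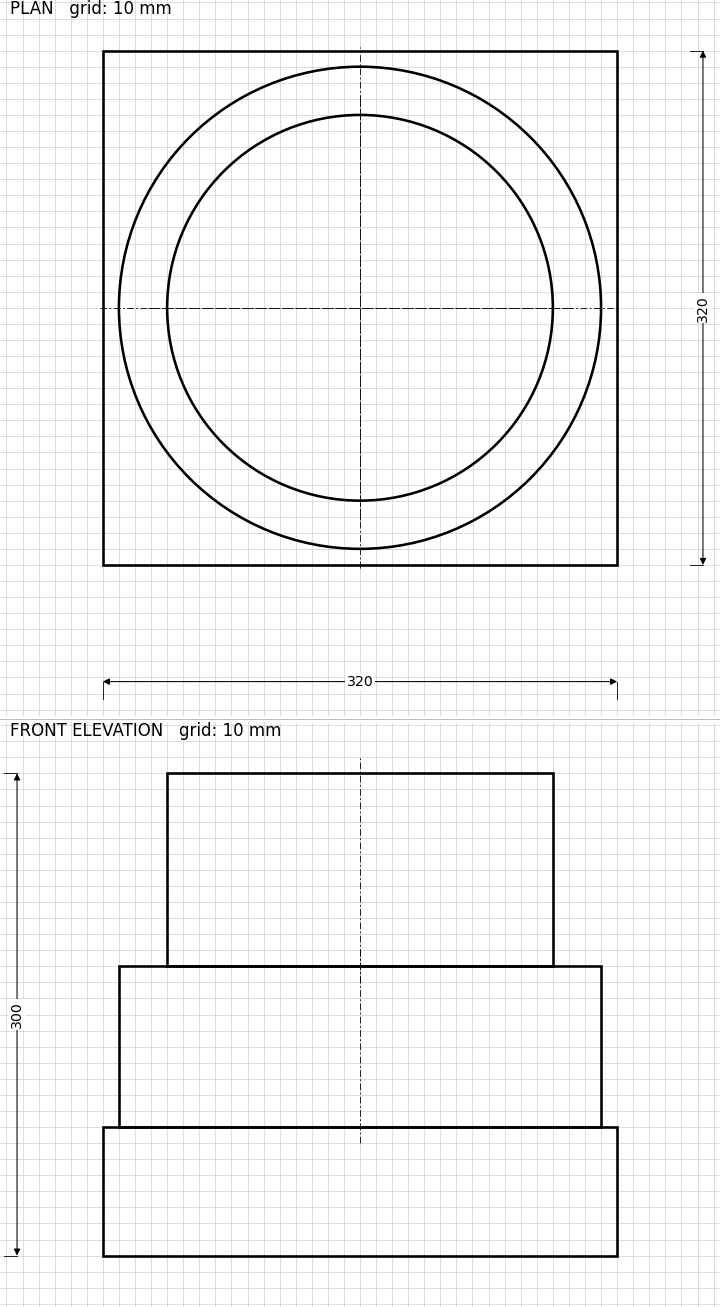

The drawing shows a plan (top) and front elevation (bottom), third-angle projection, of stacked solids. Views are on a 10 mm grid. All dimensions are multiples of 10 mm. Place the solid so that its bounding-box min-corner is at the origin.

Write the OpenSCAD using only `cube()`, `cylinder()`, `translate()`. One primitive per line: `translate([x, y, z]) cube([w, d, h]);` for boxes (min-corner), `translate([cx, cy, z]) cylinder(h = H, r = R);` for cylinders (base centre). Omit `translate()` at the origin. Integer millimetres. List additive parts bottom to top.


cube([320, 320, 80]);
translate([160, 160, 80]) cylinder(h = 100, r = 150);
translate([160, 160, 180]) cylinder(h = 120, r = 120);


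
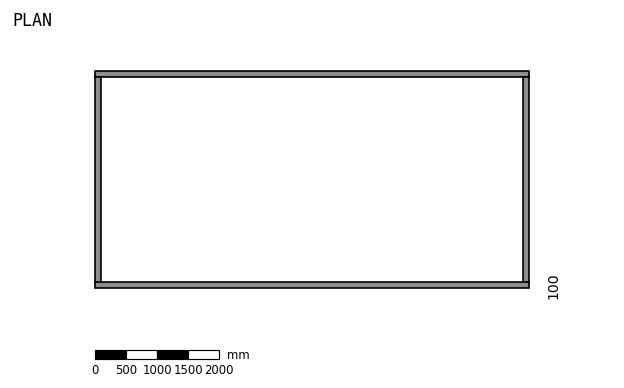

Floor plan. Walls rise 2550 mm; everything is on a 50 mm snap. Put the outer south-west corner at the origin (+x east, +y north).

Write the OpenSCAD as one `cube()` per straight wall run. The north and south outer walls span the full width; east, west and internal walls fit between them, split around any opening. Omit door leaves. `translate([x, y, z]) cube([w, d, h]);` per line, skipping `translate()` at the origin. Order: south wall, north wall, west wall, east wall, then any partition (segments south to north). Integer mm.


cube([7000, 100, 2550]);
translate([0, 3400, 0]) cube([7000, 100, 2550]);
translate([0, 100, 0]) cube([100, 3300, 2550]);
translate([6900, 100, 0]) cube([100, 3300, 2550]);


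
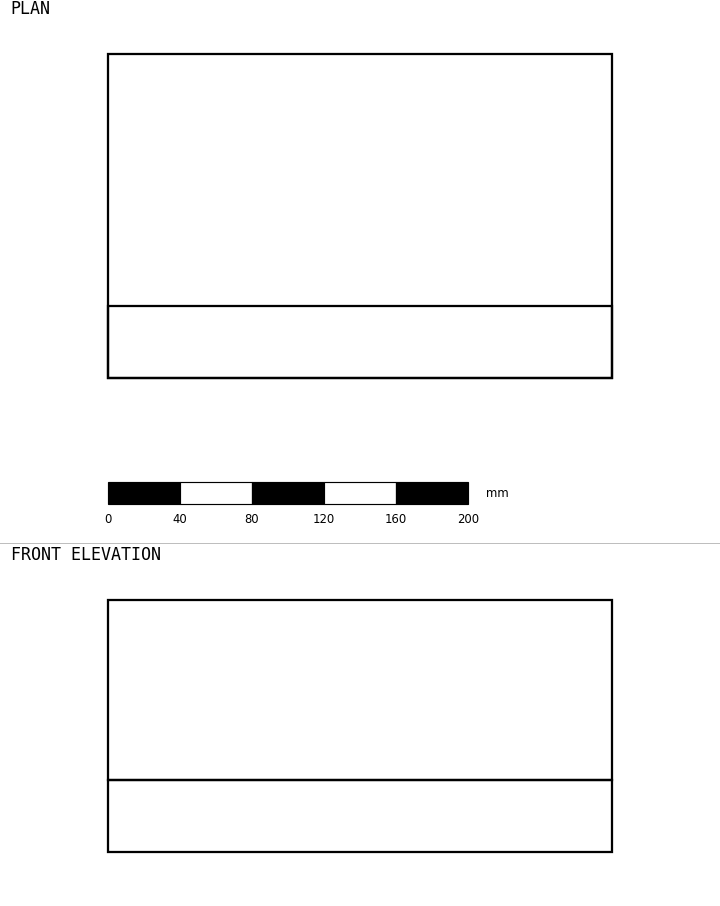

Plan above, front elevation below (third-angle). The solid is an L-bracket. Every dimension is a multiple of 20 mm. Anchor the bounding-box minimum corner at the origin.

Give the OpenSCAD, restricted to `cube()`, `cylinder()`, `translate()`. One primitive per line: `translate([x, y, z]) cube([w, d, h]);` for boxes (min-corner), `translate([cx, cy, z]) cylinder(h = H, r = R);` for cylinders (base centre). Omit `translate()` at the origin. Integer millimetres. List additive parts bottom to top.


cube([280, 180, 40]);
translate([0, 0, 40]) cube([280, 40, 100]);
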